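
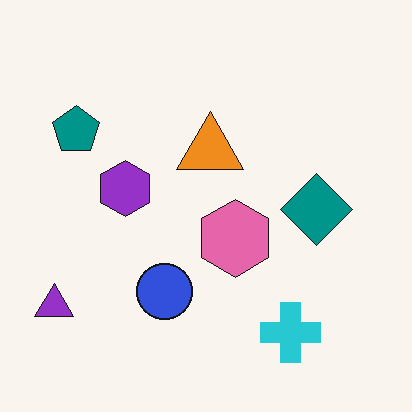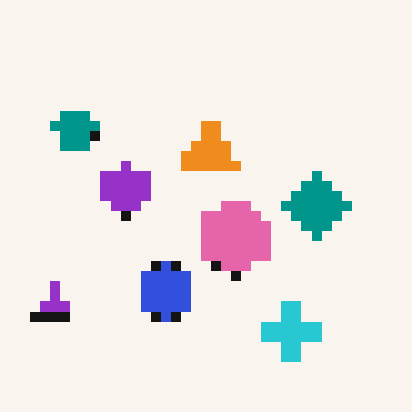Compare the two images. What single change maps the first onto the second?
It was coarsely pixelated.

Shapes are reduced to large square blocks; fine edges and outlines are lost — a downscale-then-upscale (mosaic) effect.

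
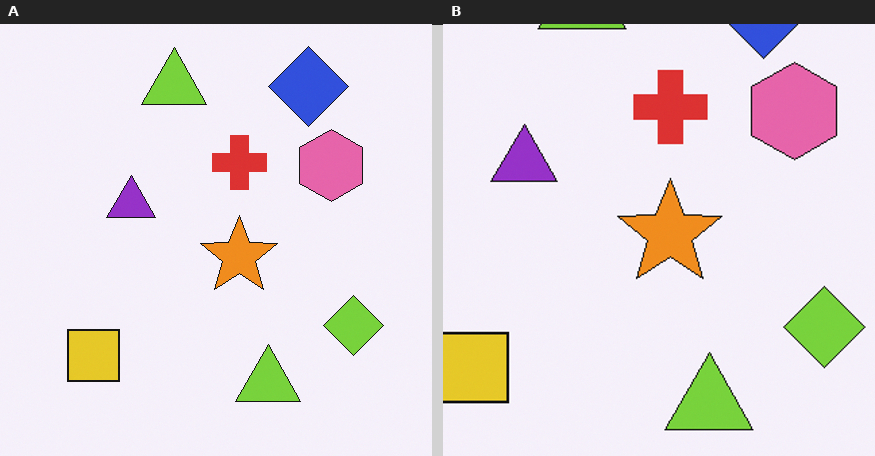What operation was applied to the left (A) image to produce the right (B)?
It was cropped to a modestly smaller region and rescaled.

The visible shapes are larger and the field of view is narrower; shapes near the original edges may be partly or wholly outside the frame — a crop-and-rescale.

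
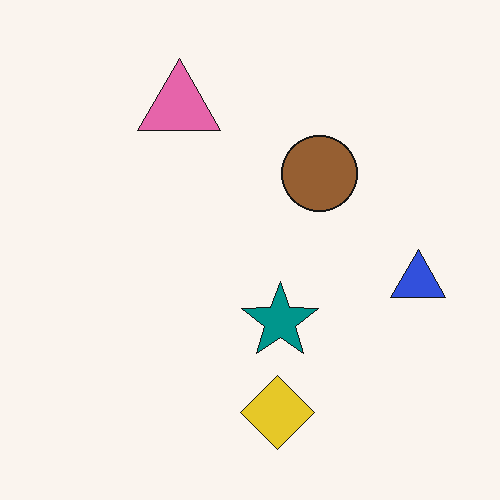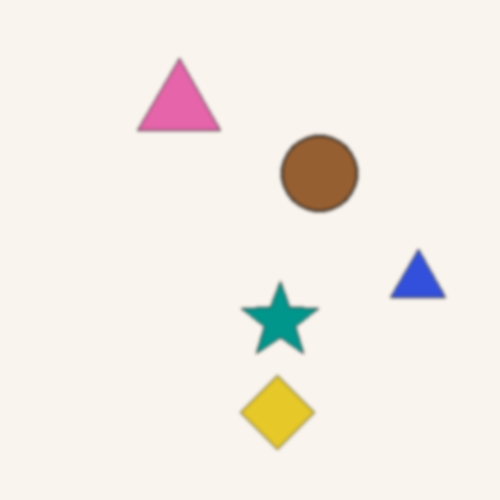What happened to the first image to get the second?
The transformation is: slightly softened.

Shape edges and outlines are uniformly softened across the whole image.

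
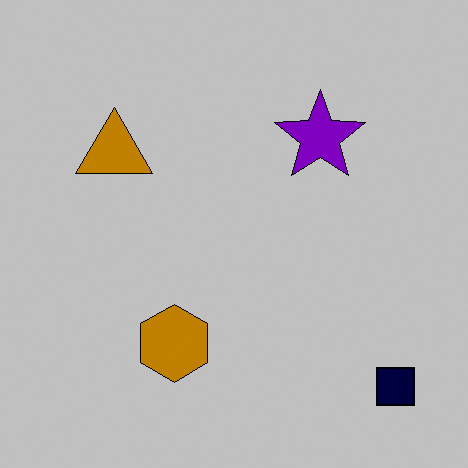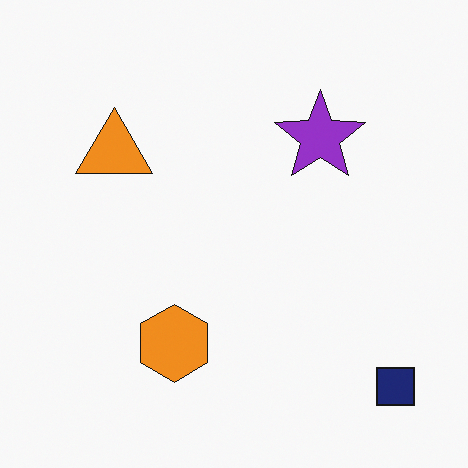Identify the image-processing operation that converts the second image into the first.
Heavily posterized to just a handful of flat colors.

Each flat color has snapped to a coarser quantized level — most visibly, the near-white background has dropped to a flat grey.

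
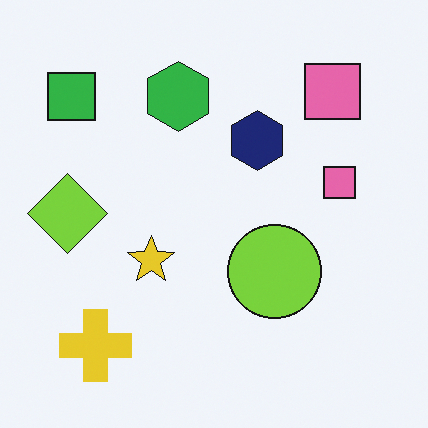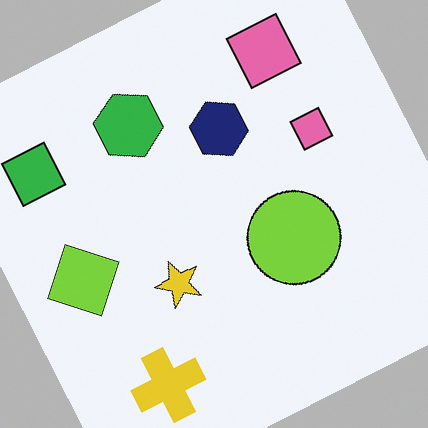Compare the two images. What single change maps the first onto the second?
The image was rotated counter-clockwise by a moderate amount.

Every shape is tilted by the same angle and the image corners show triangular fill wedges — a whole-image rotation by a non-right angle.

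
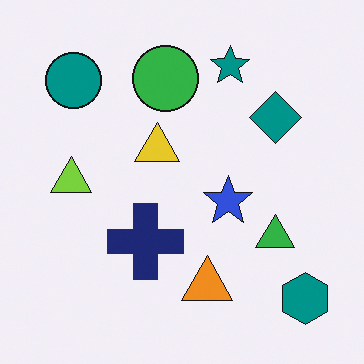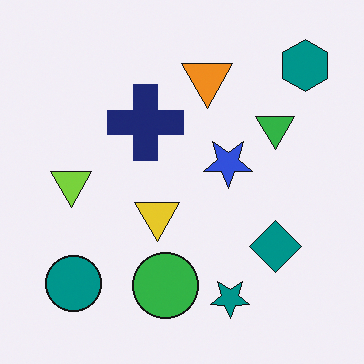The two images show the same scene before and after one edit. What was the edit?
This is the original image flipped vertically (top ↔ bottom).

The teal hexagon is in the bottom-right of the first image and the top-right of the second — shapes on opposite sides of the horizontal midline have swapped in a mirror flip.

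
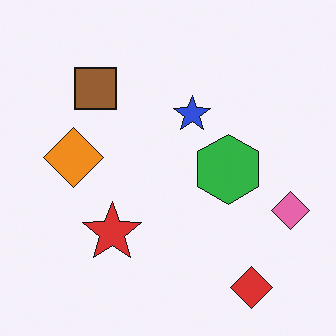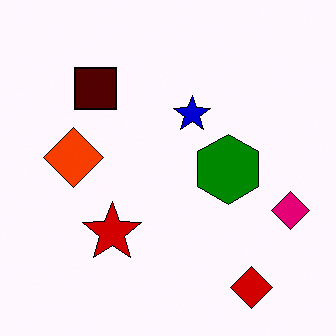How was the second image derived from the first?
Given much higher contrast.

Tones are pushed away from mid-grey across the whole image — a global contrast change.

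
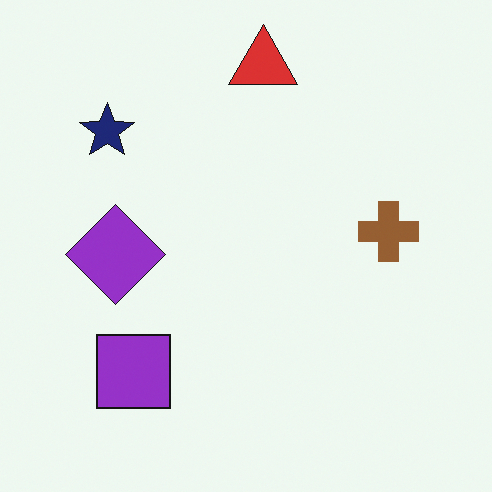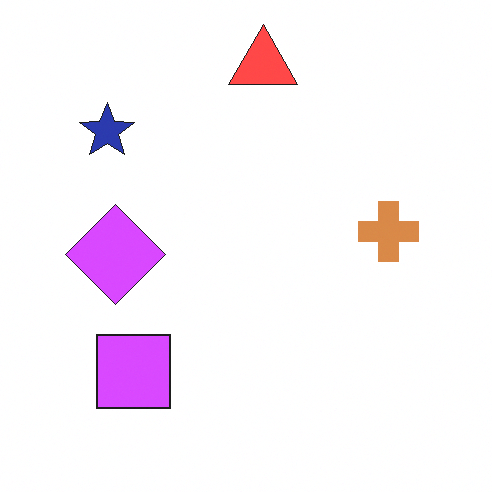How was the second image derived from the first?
The second image is the first substantially brightened.

Every pixel — background and shapes alike — is uniformly brightened.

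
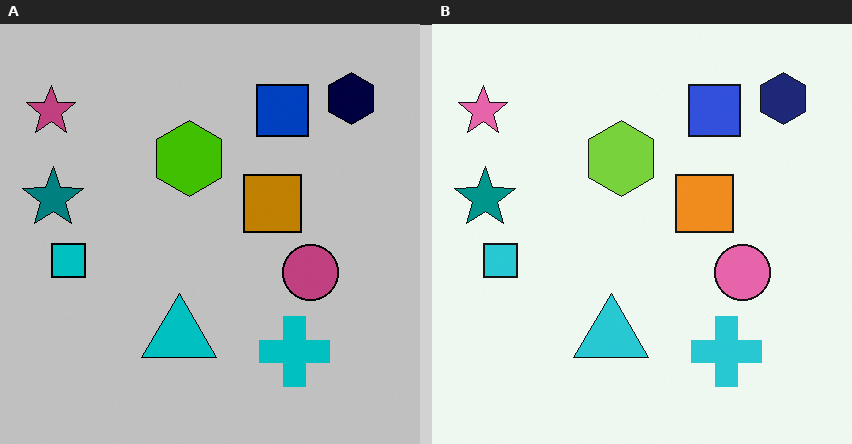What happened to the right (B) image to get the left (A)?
Aggressively posterized.

Each flat color has snapped to a coarser quantized level — most visibly, the near-white background has dropped to a flat grey.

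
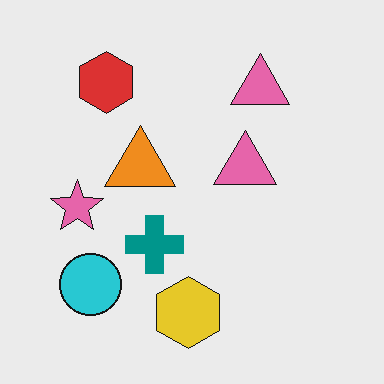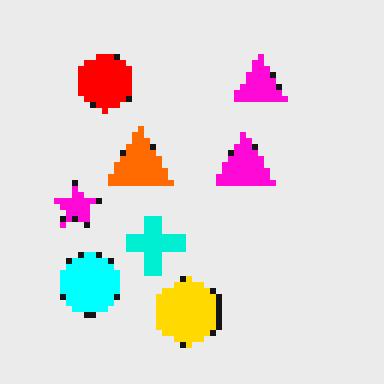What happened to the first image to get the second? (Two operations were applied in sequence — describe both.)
This is the original image made much more vivid (saturation change), then pixelated into visible square blocks.

All colors are more vivid — a global saturation change. Shapes are reduced to large square blocks; fine edges and outlines are lost — a downscale-then-upscale (mosaic) effect.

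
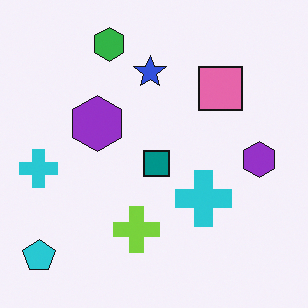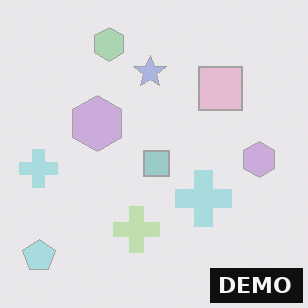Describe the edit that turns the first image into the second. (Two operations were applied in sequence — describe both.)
The second image is the first given much lower contrast, then watermarked with the text "DEMO" in the lower-right corner.

Tones are pushed toward mid-grey across the whole image — a global contrast change. A dark label reading "DEMO" appears in the lower-right corner.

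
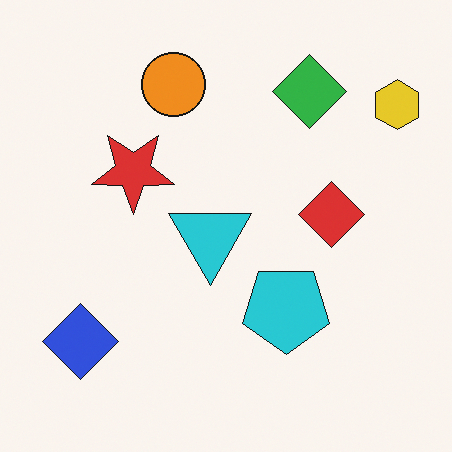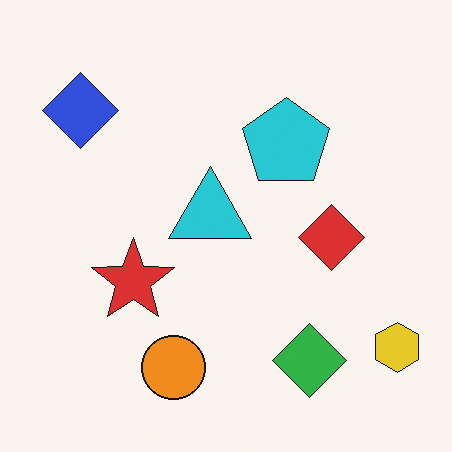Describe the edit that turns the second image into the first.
The first image is the second flipped vertically (top ↔ bottom).

The orange circle is in the bottom of the second image and the top of the first — shapes on opposite sides of the horizontal midline have swapped in a mirror flip.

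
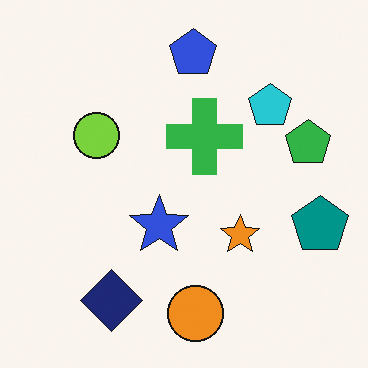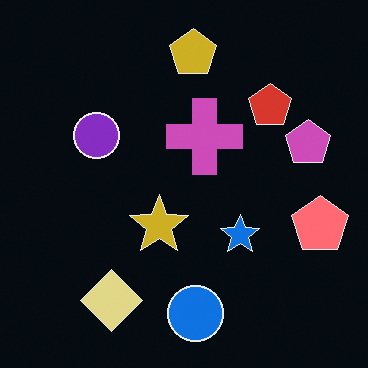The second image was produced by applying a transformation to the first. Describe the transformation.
The second image is the first color-inverted (negative).

The light background has become dark and every shape's color is its complement — a photographic negative.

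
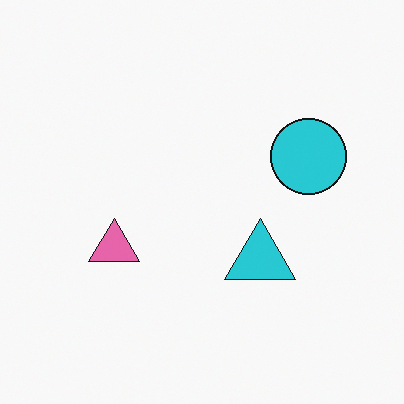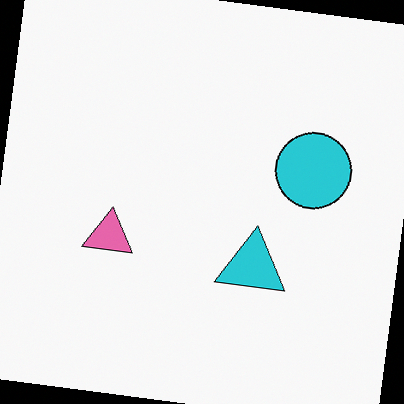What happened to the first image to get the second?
Rotated clockwise by a small amount.

Every shape is tilted by the same angle and the image corners show triangular fill wedges — a whole-image rotation by a non-right angle.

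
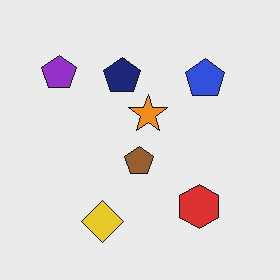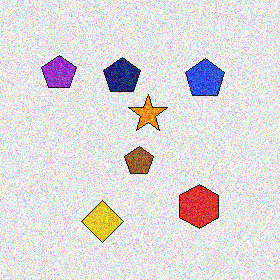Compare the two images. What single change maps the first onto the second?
The image was degraded with heavy additive noise.

Random speckle covers the whole image, including the flat background.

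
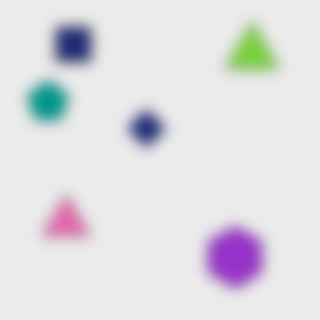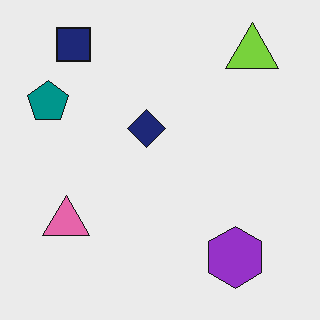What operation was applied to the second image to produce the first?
Strongly gaussian-blurred.

Shape edges and outlines are uniformly softened across the whole image.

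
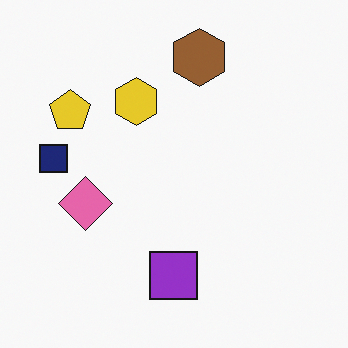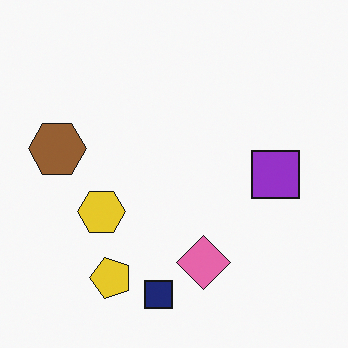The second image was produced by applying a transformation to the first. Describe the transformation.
This is the original image rotated 90° counter-clockwise.

The navy square sits in the left of the first image and the bottom of the second — consistent with a whole-image 90° counter-clockwise rotation.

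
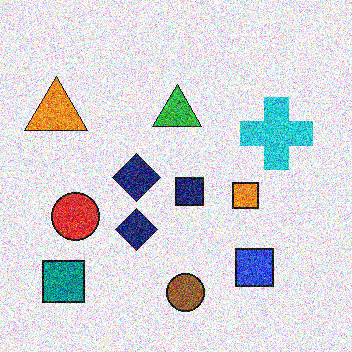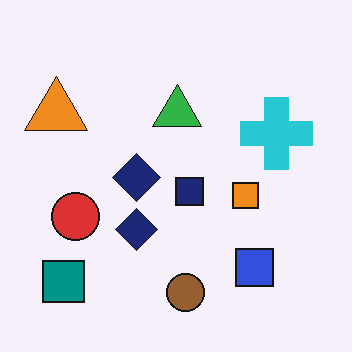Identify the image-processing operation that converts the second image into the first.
The first image is the second degraded with strong gaussian noise.

Random speckle covers the whole image, including the flat background.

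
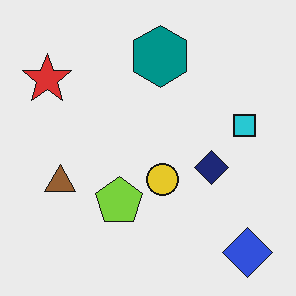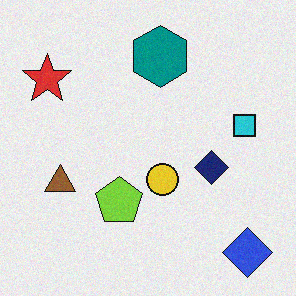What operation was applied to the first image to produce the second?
It was degraded with a light layer of grain.

Random speckle covers the whole image, including the flat background.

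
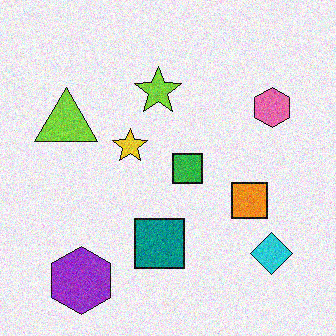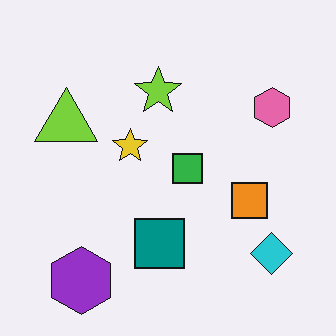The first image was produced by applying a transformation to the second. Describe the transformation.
The first image is the second degraded with moderate additive noise.

Random speckle covers the whole image, including the flat background.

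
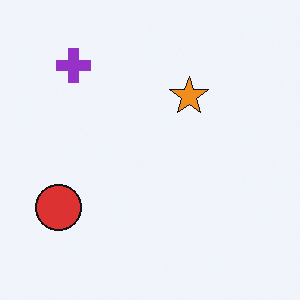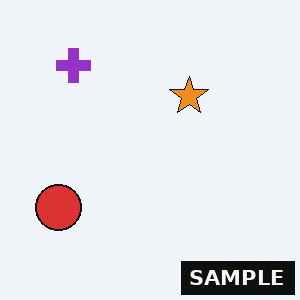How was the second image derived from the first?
The image was watermarked with the text "SAMPLE" in the lower-right corner.

A dark label reading "SAMPLE" appears in the lower-right corner.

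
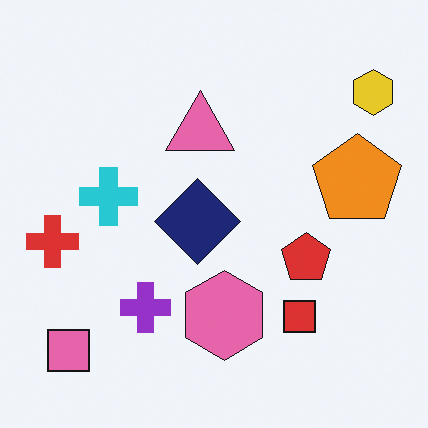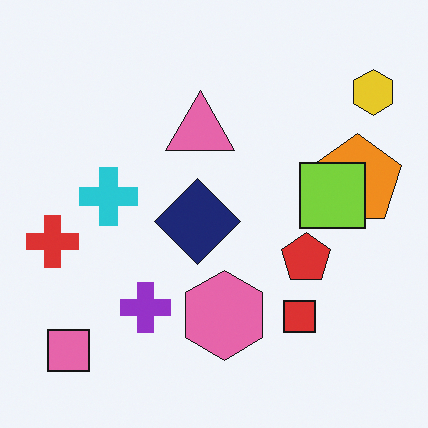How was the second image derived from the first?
Overlaid with an additional lime square.

A lime square appears in the second image that is absent from the first.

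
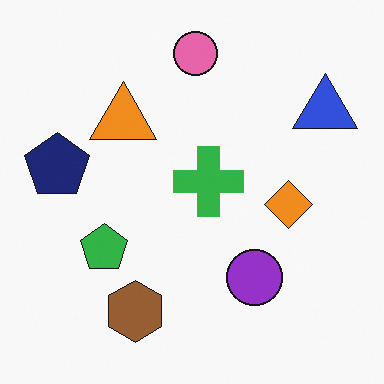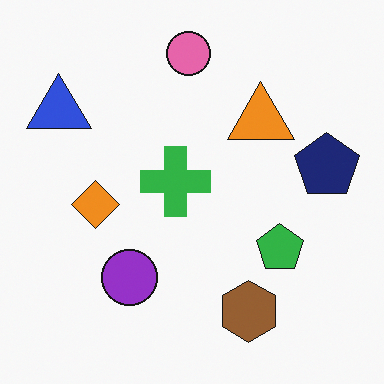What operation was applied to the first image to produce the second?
Flipped horizontally (left ↔ right).

The navy pentagon is in the left of the first image and the right of the second — shapes on opposite sides of the vertical midline have swapped in a mirror flip.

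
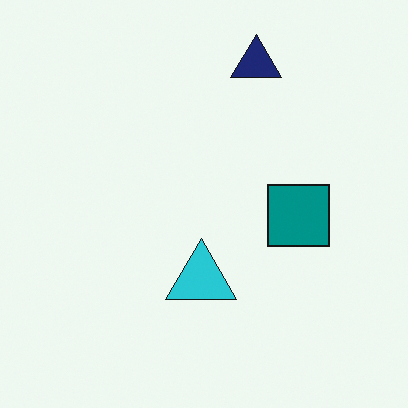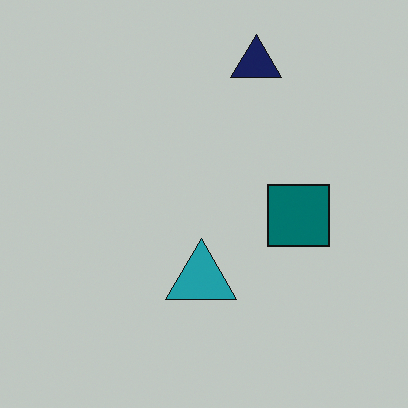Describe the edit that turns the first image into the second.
The second image is the first darkened a little.

Every pixel — background and shapes alike — is uniformly darkened.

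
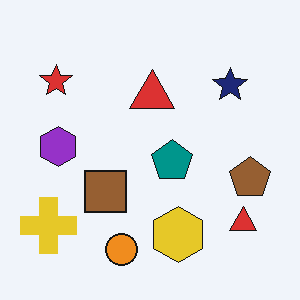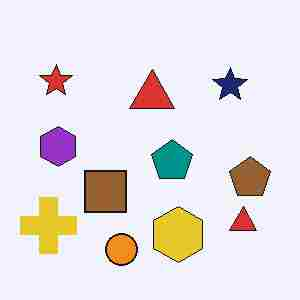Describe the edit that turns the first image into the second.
The transformation is: degraded with heavy JPEG compression.

Blocky 8×8 compression artifacts appear around shape edges and the flat background shows ringing — characteristic JPEG degradation.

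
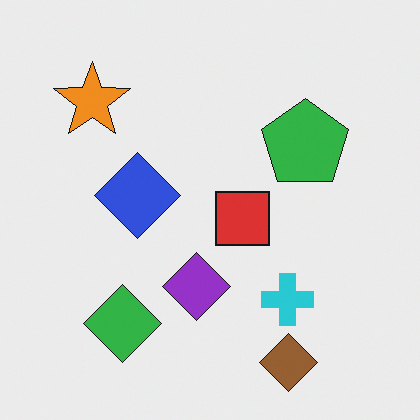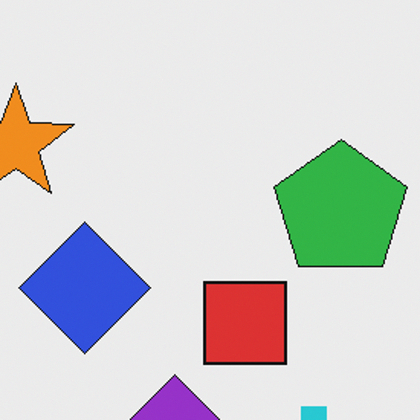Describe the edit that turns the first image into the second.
The second image is the first cropped slightly and scaled back up.

The visible shapes are larger and the field of view is narrower; shapes near the original edges may be partly or wholly outside the frame — a crop-and-rescale.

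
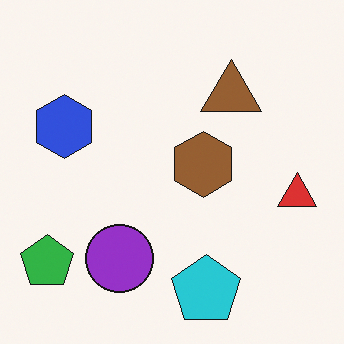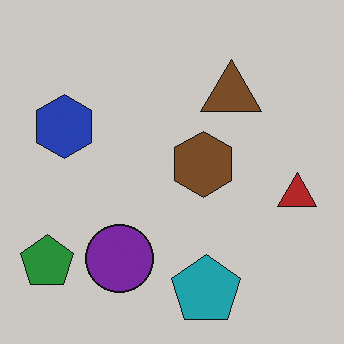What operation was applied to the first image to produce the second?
This is the original image darkened a little.

Every pixel — background and shapes alike — is uniformly darkened.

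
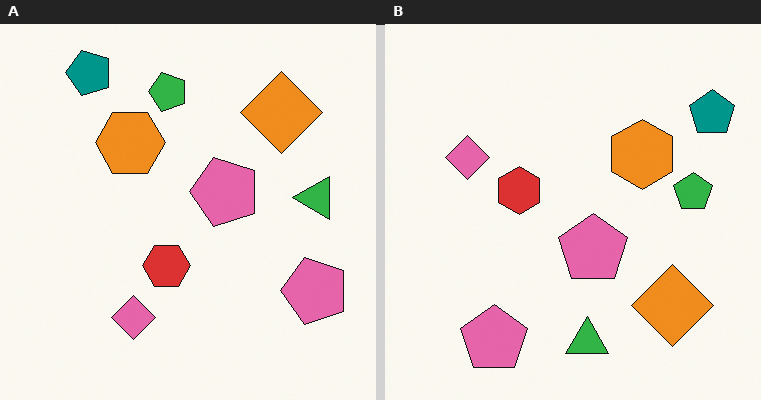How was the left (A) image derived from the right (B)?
The transformation is: rotated 90° counter-clockwise.

The teal pentagon sits in the top-right of the right (B) image and the top-left of the left (A) — consistent with a whole-image 90° counter-clockwise rotation.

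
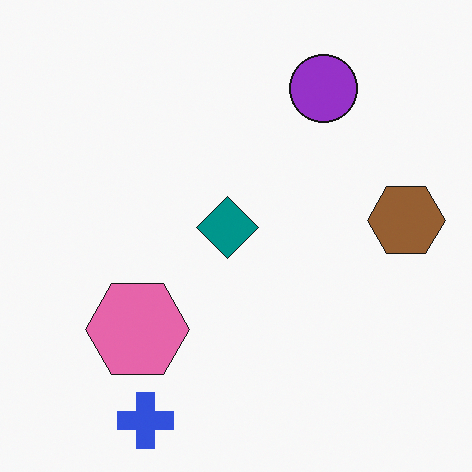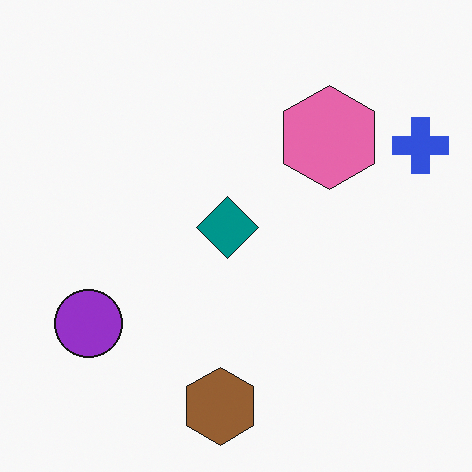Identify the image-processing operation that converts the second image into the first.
Transposed (reflected across the top-left ↔ bottom-right diagonal).

Shapes have swapped their row and column positions — what was in the top-right is now in the bottom-left — a diagonal reflection.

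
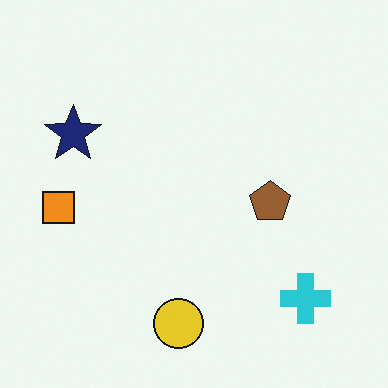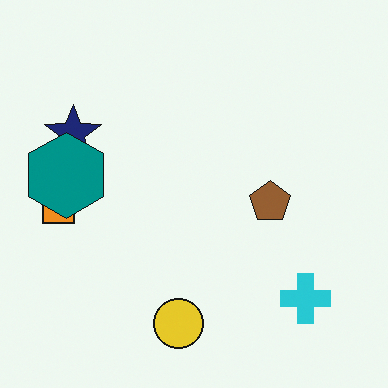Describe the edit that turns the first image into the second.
The transformation is: overlaid with an additional teal hexagon.

A teal hexagon appears in the second image that is absent from the first.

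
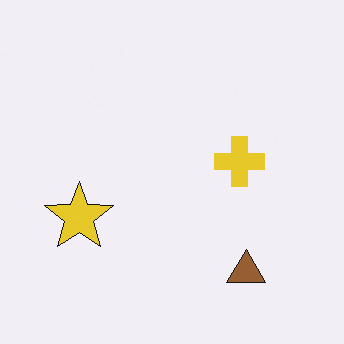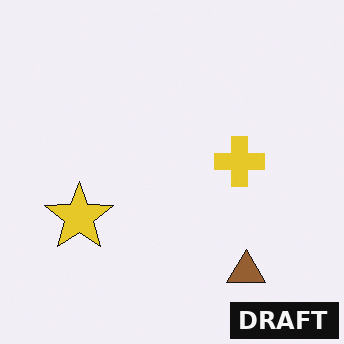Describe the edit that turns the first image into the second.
The transformation is: watermarked with the text "DRAFT" in the lower-right corner.

A dark label reading "DRAFT" appears in the lower-right corner.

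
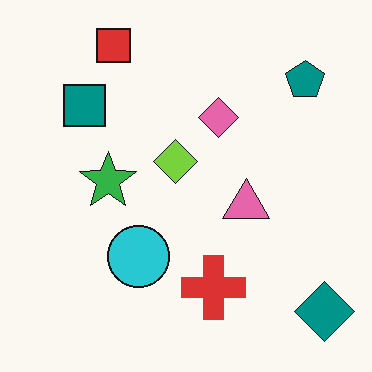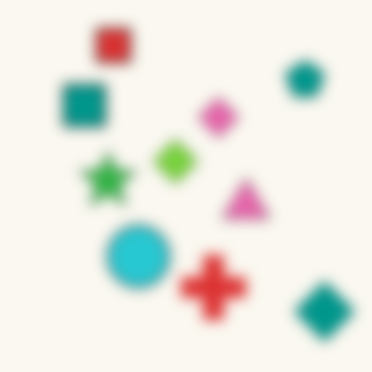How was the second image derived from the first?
This is the original image strongly gaussian-blurred.

Shape edges and outlines are uniformly softened across the whole image.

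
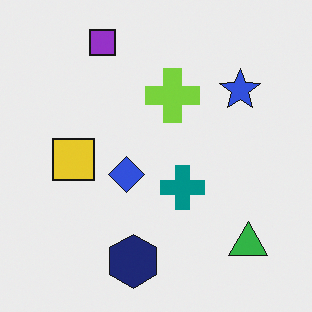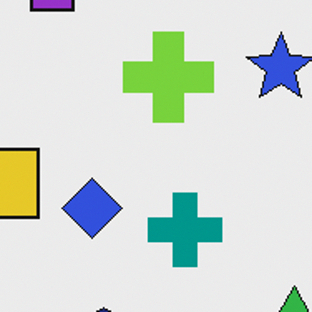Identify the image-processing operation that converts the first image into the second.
Cropped tightly and scaled back up.

The visible shapes are larger and the field of view is narrower; shapes near the original edges may be partly or wholly outside the frame — a crop-and-rescale.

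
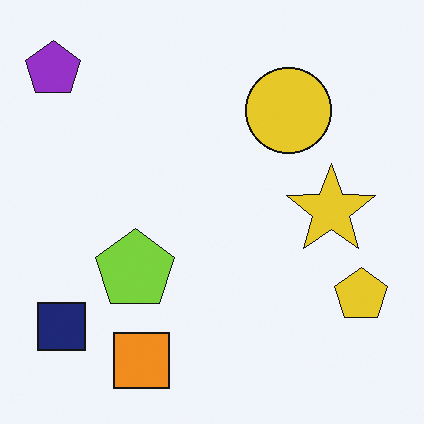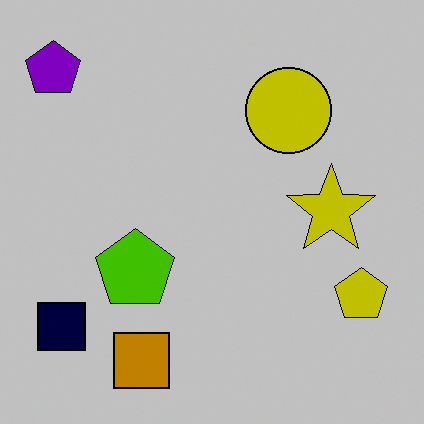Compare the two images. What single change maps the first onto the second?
This is the original image heavily posterized to just a handful of flat colors.

Each flat color has snapped to a coarser quantized level — most visibly, the near-white background has dropped to a flat grey.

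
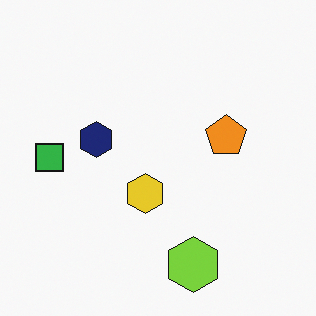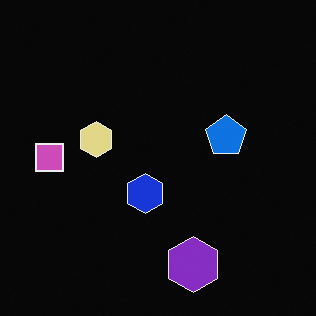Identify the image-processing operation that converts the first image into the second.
The image was color-inverted (negative).

The light background has become dark and every shape's color is its complement — a photographic negative.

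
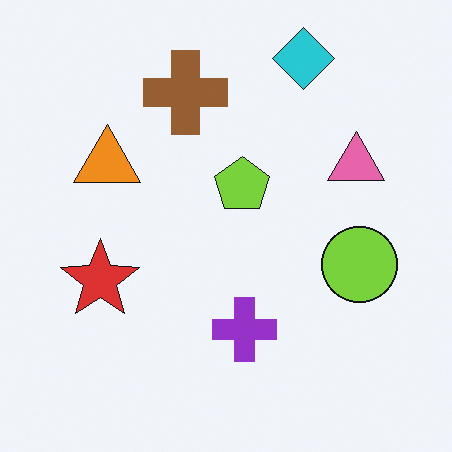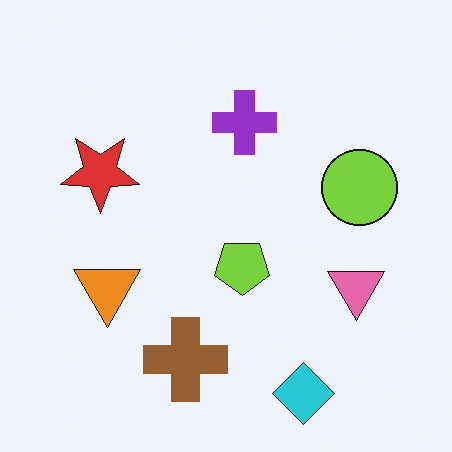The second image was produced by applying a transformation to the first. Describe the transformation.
It was flipped vertically (top ↔ bottom).

The cyan diamond is in the top-right of the first image and the bottom-right of the second — shapes on opposite sides of the horizontal midline have swapped in a mirror flip.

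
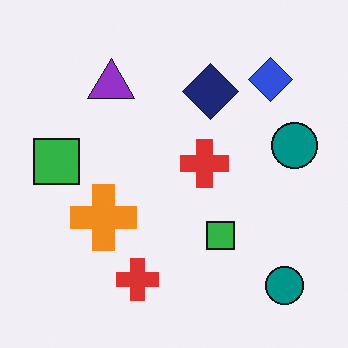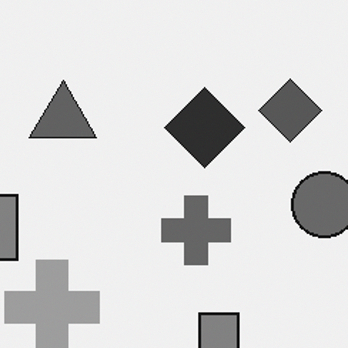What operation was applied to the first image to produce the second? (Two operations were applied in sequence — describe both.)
It was cropped slightly and scaled back up, then converted to grayscale.

The visible shapes are larger and the field of view is narrower; shapes near the original edges may be partly or wholly outside the frame — a crop-and-rescale. All color is removed — every shape is now a shade of grey.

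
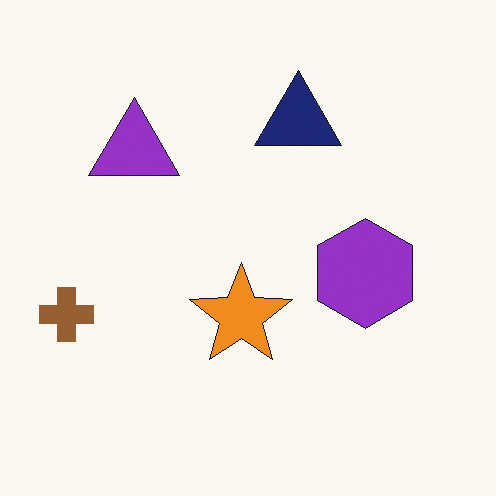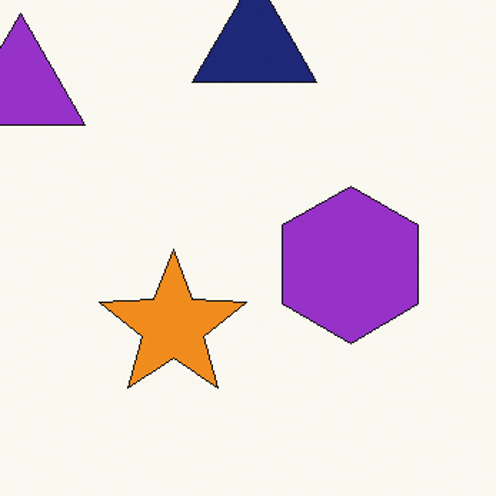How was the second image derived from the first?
This is the original image cropped to a modestly smaller region and rescaled.

The visible shapes are larger and the field of view is narrower; shapes near the original edges may be partly or wholly outside the frame — a crop-and-rescale.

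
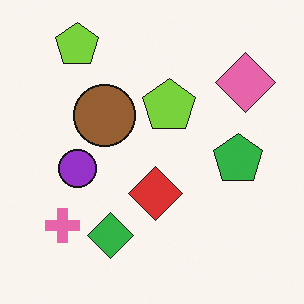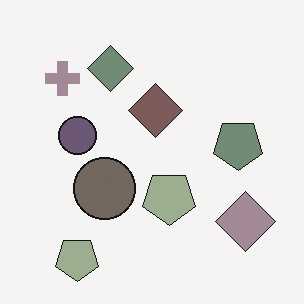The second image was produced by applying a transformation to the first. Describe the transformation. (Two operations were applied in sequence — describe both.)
Flipped vertically (top ↔ bottom), then heavily desaturated.

The green diamond is in the bottom of the first image and the top of the second — shapes on opposite sides of the horizontal midline have swapped in a mirror flip. All colors are more muted and greyish — a global saturation change.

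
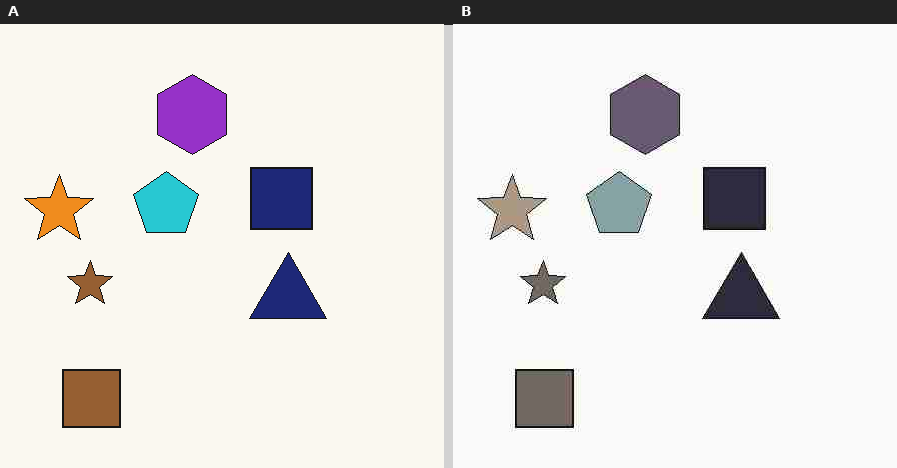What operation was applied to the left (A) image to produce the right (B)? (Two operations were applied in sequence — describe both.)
Heavily desaturated, then heavily JPEG-compressed with obvious blocking artifacts.

All colors are more muted and greyish — a global saturation change. Blocky 8×8 compression artifacts appear around shape edges and the flat background shows ringing — characteristic JPEG degradation.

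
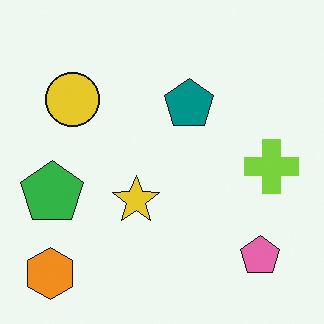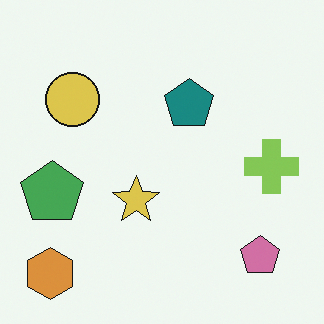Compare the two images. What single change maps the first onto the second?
Slightly desaturated.

All colors are more muted and greyish — a global saturation change.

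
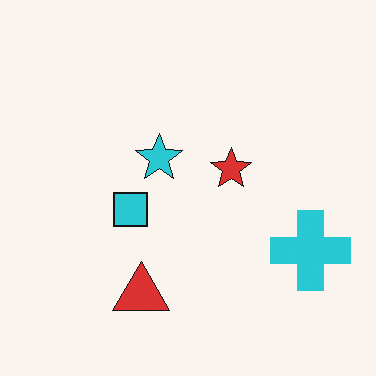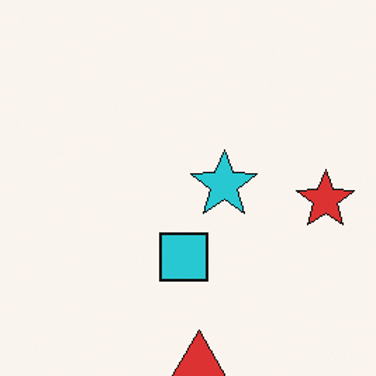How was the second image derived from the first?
It was cropped to a modestly smaller region and rescaled.

The visible shapes are larger and the field of view is narrower; shapes near the original edges may be partly or wholly outside the frame — a crop-and-rescale.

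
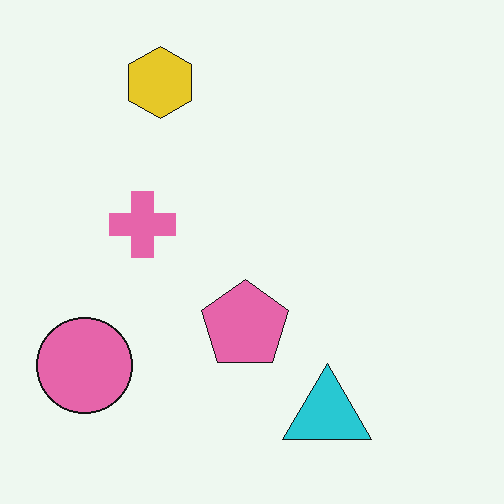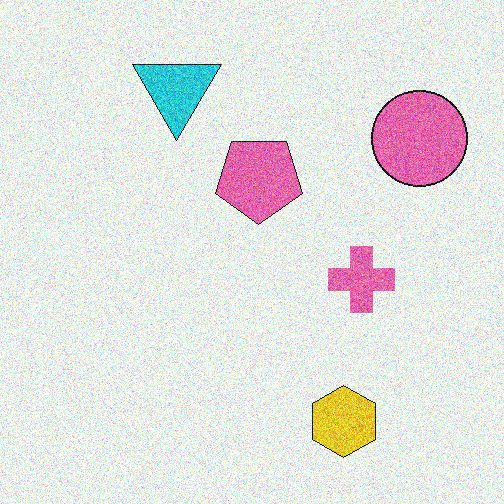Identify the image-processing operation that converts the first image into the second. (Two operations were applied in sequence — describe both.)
The second image is the first rotated 180°, then degraded with a thick layer of grain.

The pink circle sits in the bottom-left of the first image and the top-right of the second — consistent with a whole-image 180° rotation. Random speckle covers the whole image, including the flat background.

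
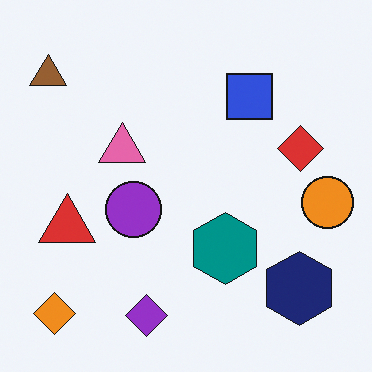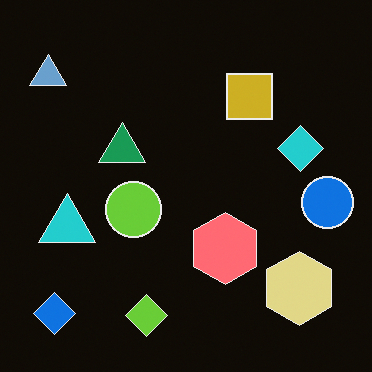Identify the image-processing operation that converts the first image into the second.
The transformation is: color-inverted (negative).

The light background has become dark and every shape's color is its complement — a photographic negative.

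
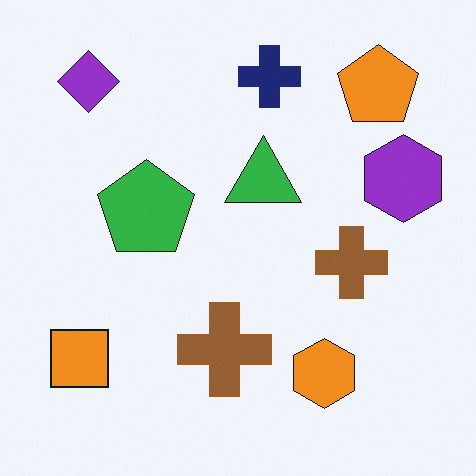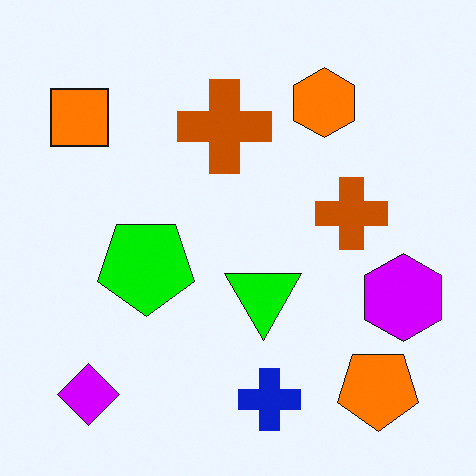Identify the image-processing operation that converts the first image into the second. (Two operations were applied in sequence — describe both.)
It was flipped vertically (top ↔ bottom), then made much more vivid (saturation change).

The navy cross is in the top of the first image and the bottom of the second — shapes on opposite sides of the horizontal midline have swapped in a mirror flip. All colors are more vivid — a global saturation change.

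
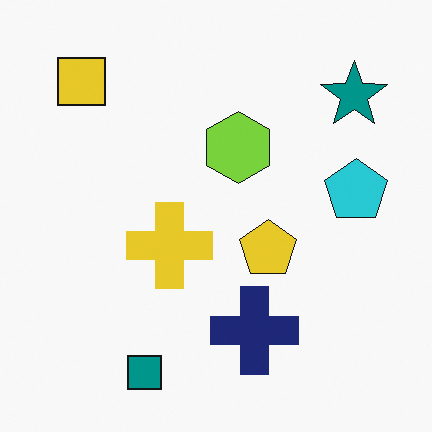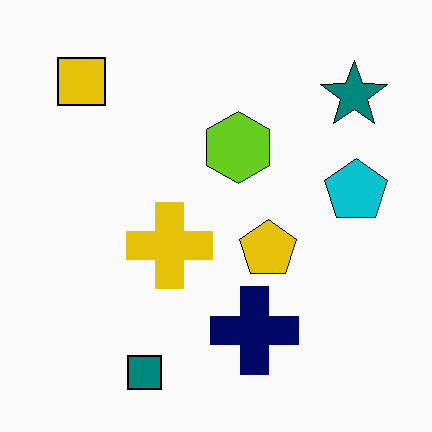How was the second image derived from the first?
The transformation is: given slightly increased contrast.

Tones are pushed away from mid-grey across the whole image — a global contrast change.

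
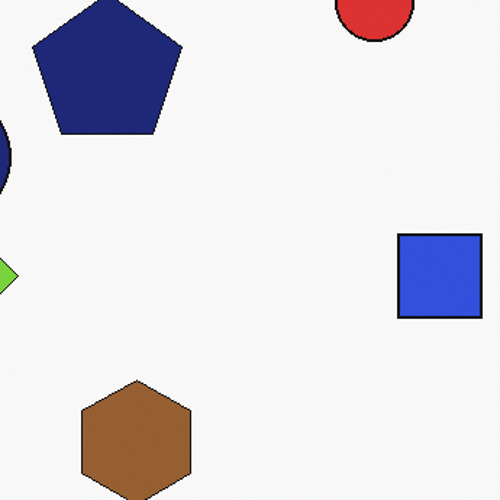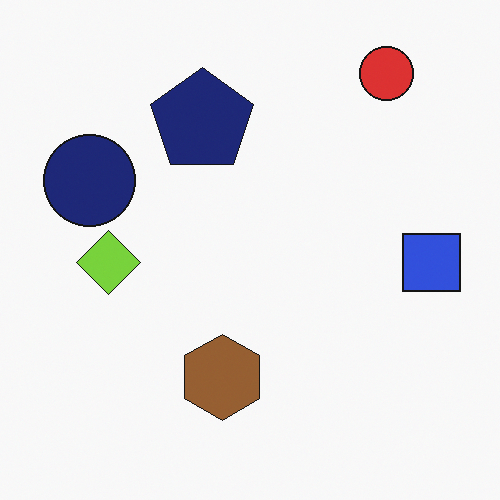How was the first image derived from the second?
This is the original image cropped slightly and scaled back up.

The visible shapes are larger and the field of view is narrower; shapes near the original edges may be partly or wholly outside the frame — a crop-and-rescale.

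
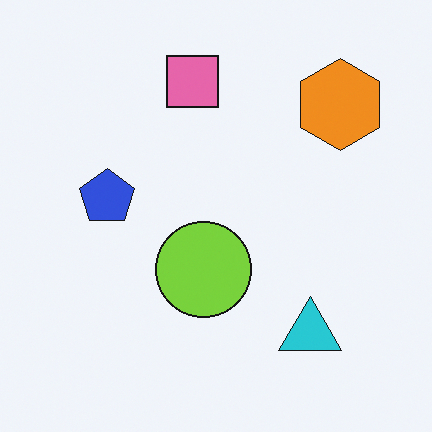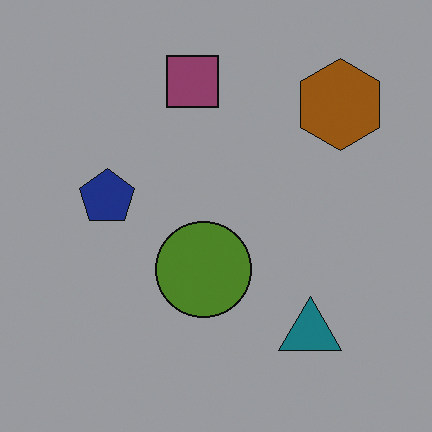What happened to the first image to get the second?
The second image is the first substantially darkened.

Every pixel — background and shapes alike — is uniformly darkened.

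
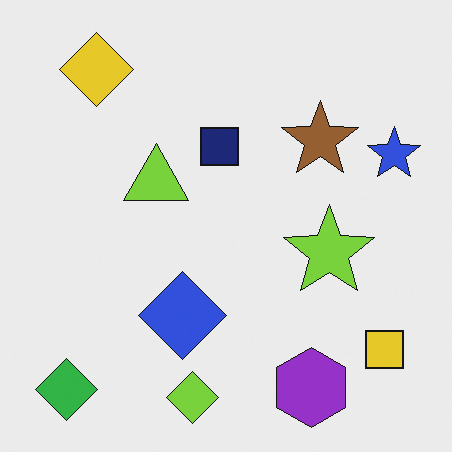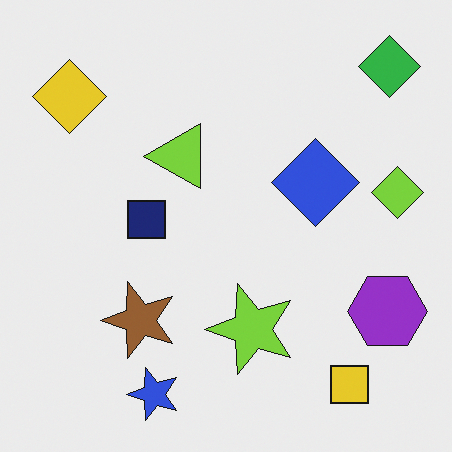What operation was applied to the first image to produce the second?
The transformation is: transposed (reflected across the top-left ↔ bottom-right diagonal).

Shapes have swapped their row and column positions — what was in the top-right is now in the bottom-left — a diagonal reflection.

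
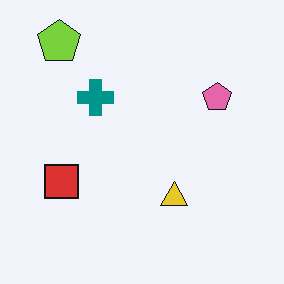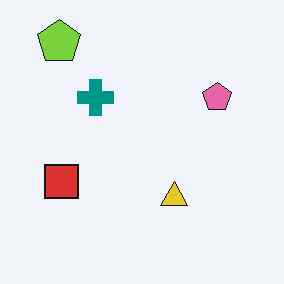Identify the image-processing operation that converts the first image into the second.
The image was given moderate JPEG compression.

Blocky 8×8 compression artifacts appear around shape edges and the flat background shows ringing — characteristic JPEG degradation.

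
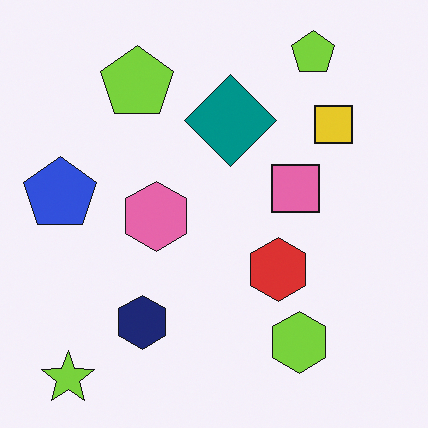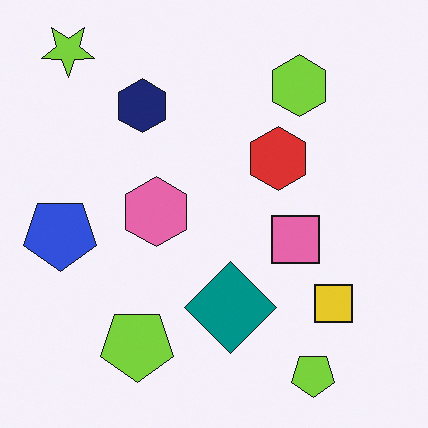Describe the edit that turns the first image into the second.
Flipped vertically (top ↔ bottom).

The lime star is in the bottom-left of the first image and the top-left of the second — shapes on opposite sides of the horizontal midline have swapped in a mirror flip.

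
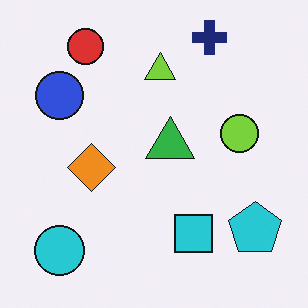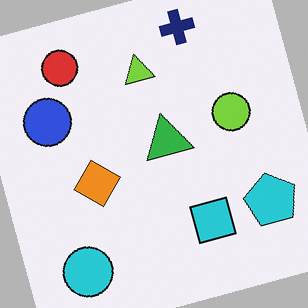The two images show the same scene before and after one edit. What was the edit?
It was rotated counter-clockwise by a clearly visible amount.

Every shape is tilted by the same angle and the image corners show triangular fill wedges — a whole-image rotation by a non-right angle.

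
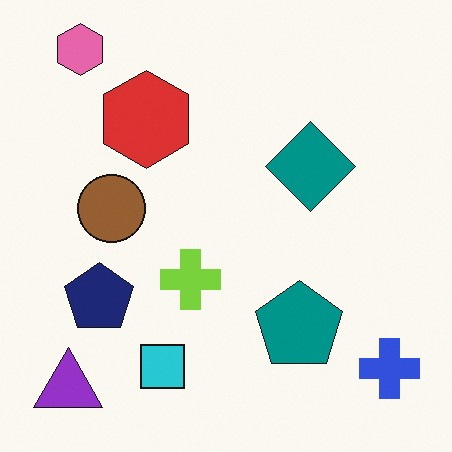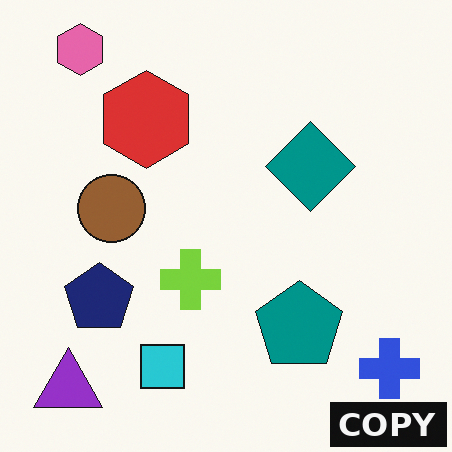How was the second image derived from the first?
The second image is the first watermarked with the text "COPY" in the lower-right corner.

A dark label reading "COPY" appears in the lower-right corner.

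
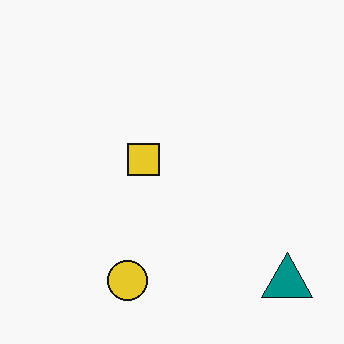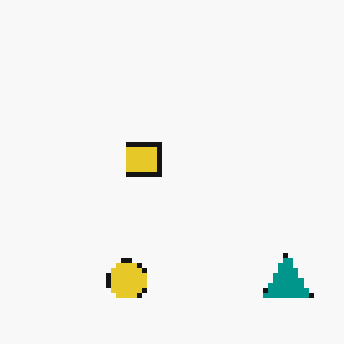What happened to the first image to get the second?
The image was mildly pixelated.

Shapes are reduced to large square blocks; fine edges and outlines are lost — a downscale-then-upscale (mosaic) effect.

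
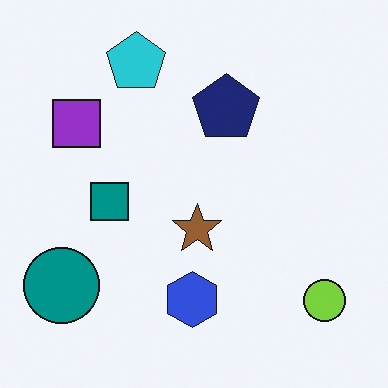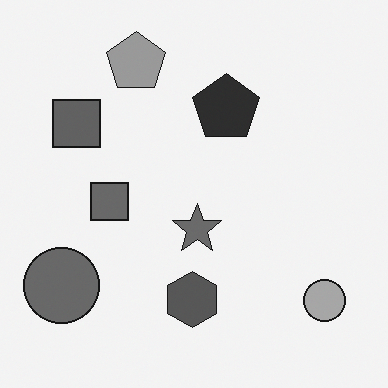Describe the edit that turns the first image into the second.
This is the original image converted to grayscale.

All color is removed — every shape is now a shade of grey.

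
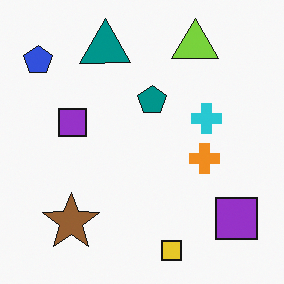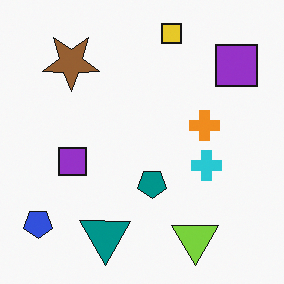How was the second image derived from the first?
The transformation is: flipped vertically (top ↔ bottom).

The yellow square is in the bottom of the first image and the top of the second — shapes on opposite sides of the horizontal midline have swapped in a mirror flip.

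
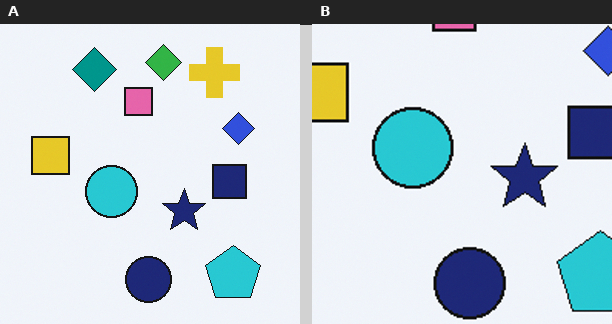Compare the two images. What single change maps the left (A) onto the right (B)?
The transformation is: cropped slightly and scaled back up.

The visible shapes are larger and the field of view is narrower; shapes near the original edges may be partly or wholly outside the frame — a crop-and-rescale.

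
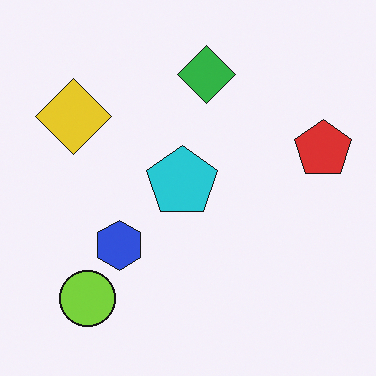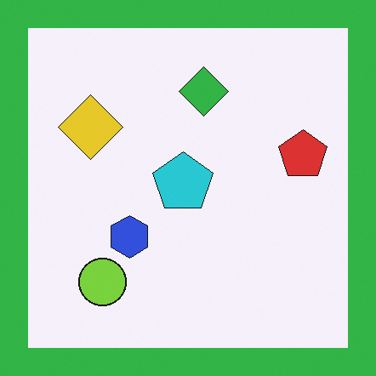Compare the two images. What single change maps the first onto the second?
The second image is the first framed with a green border.

A solid green frame runs around the edge of the second image, with the content slightly shrunk inside it.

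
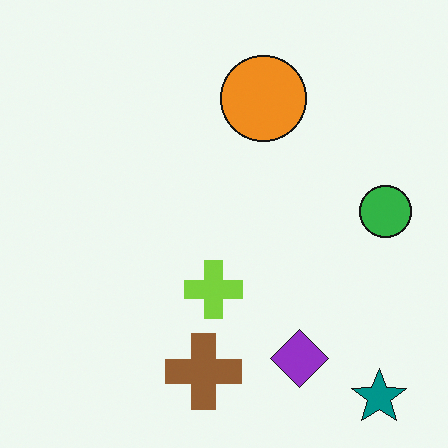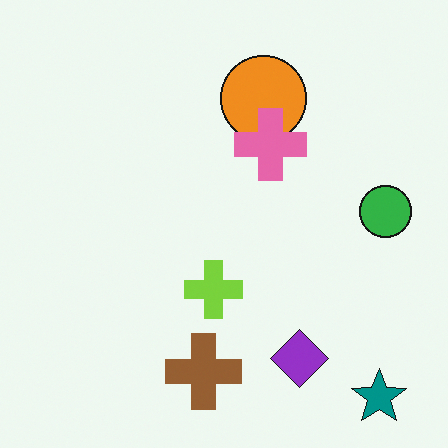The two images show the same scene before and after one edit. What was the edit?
It was overlaid with an additional pink cross.

A pink cross appears in the second image that is absent from the first.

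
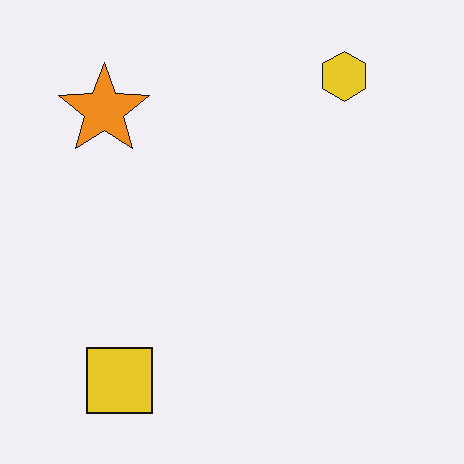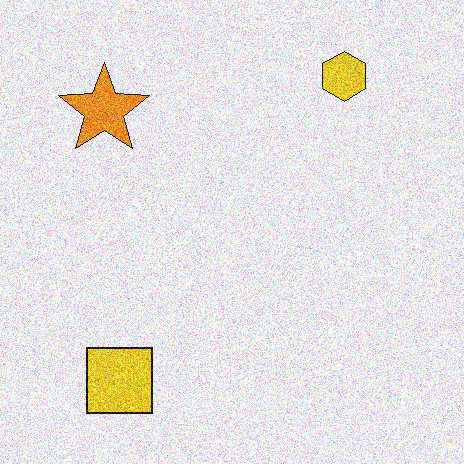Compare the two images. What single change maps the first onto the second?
The image was degraded with a thick layer of grain.

Random speckle covers the whole image, including the flat background.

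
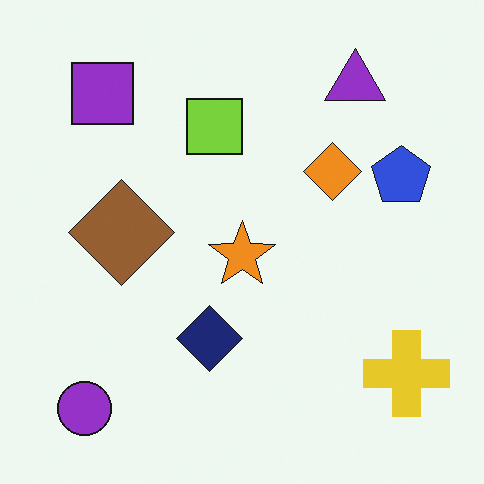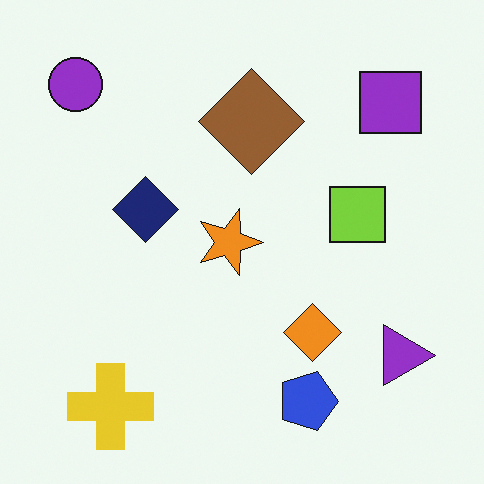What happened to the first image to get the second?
It was rotated 90° clockwise.

The purple circle sits in the bottom-left of the first image and the top-left of the second — consistent with a whole-image 90° clockwise rotation.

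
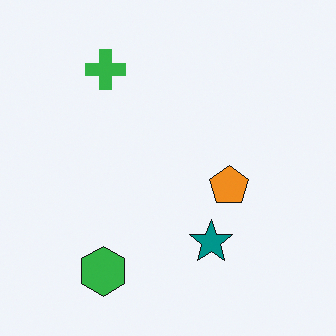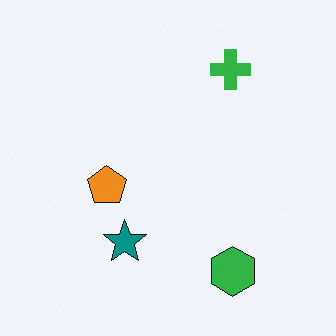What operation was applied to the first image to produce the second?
The transformation is: flipped horizontally (left ↔ right).

The green hexagon is in the bottom-left of the first image and the bottom-right of the second — shapes on opposite sides of the vertical midline have swapped in a mirror flip.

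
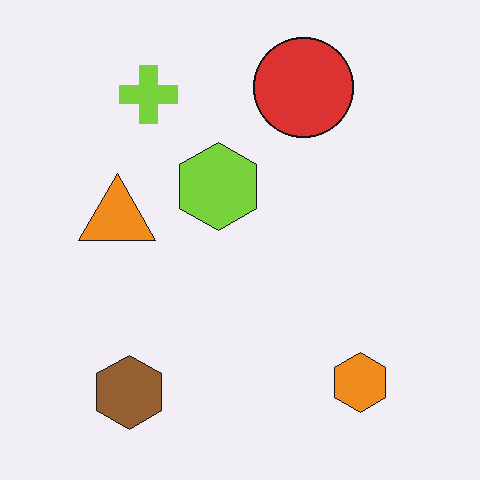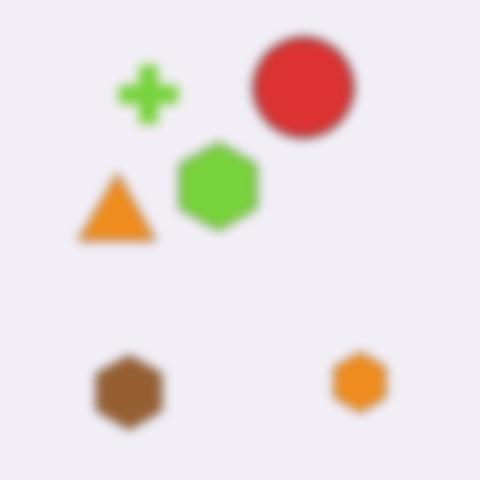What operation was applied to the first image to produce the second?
The second image is the first strongly gaussian-blurred.

Shape edges and outlines are uniformly softened across the whole image.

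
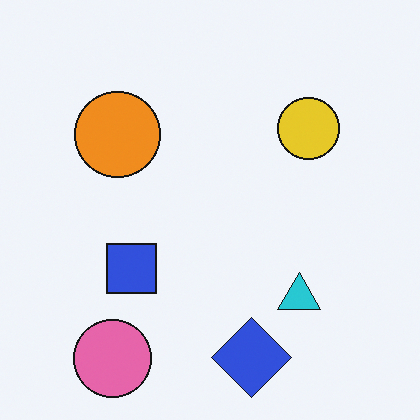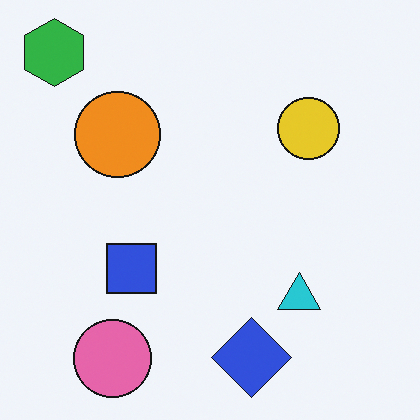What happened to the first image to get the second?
The second image is the first overlaid with an additional green hexagon.

A green hexagon appears in the second image that is absent from the first.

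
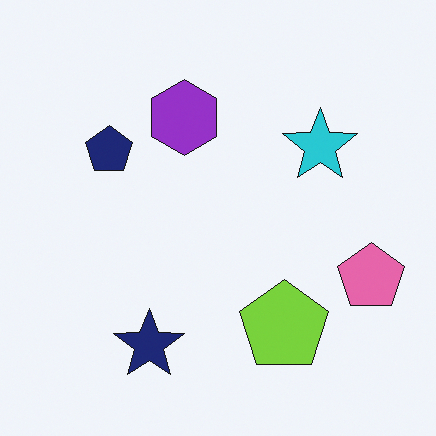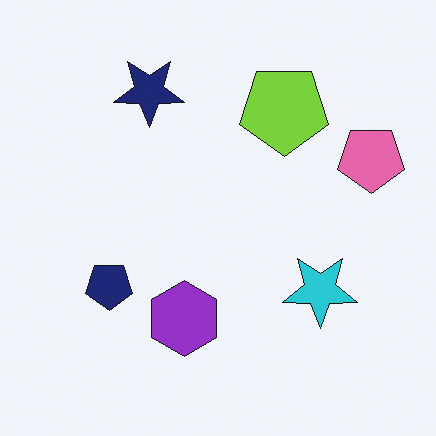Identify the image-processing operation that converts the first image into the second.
The transformation is: flipped vertically (top ↔ bottom).

The navy star is in the bottom of the first image and the top of the second — shapes on opposite sides of the horizontal midline have swapped in a mirror flip.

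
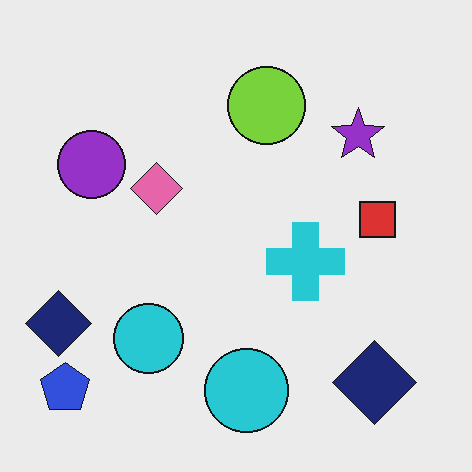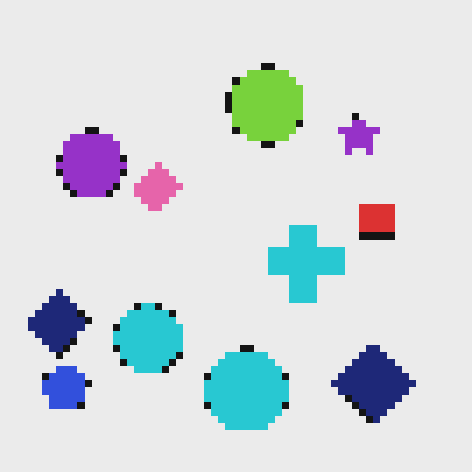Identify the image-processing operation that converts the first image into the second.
This is the original image pixelated into visible square blocks.

Shapes are reduced to large square blocks; fine edges and outlines are lost — a downscale-then-upscale (mosaic) effect.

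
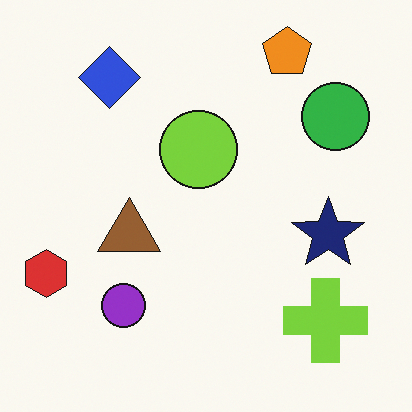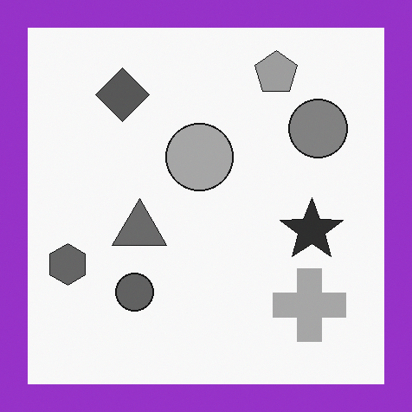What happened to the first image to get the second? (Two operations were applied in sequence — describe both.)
The second image is the first converted to grayscale, then framed with a purple border.

All color is removed — every shape is now a shade of grey. A solid purple frame runs around the edge of the second image, with the content slightly shrunk inside it.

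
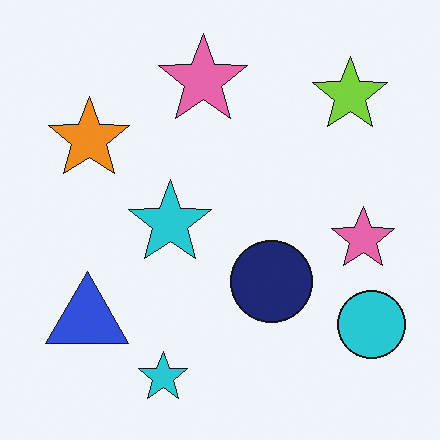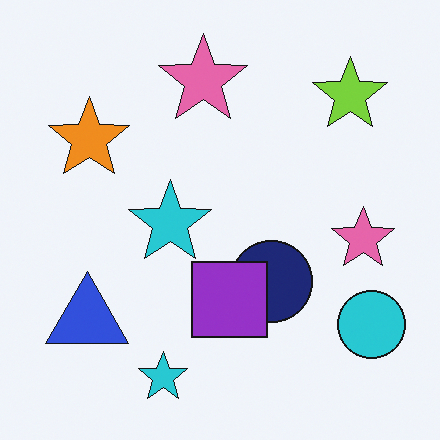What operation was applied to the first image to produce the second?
The transformation is: overlaid with an additional purple square.

A purple square appears in the second image that is absent from the first.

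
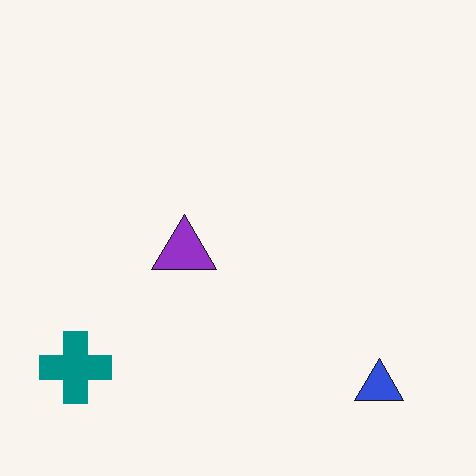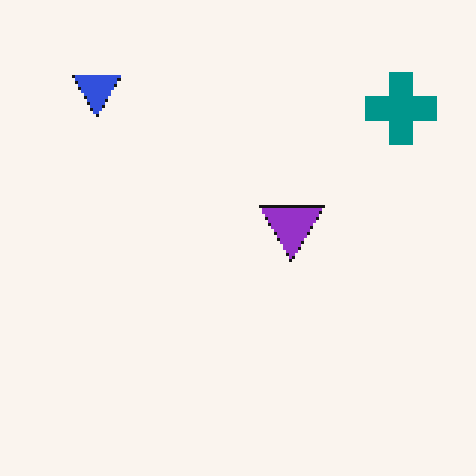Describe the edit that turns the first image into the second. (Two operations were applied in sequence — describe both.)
Mildly pixelated, then rotated 180°.

Shapes are reduced to large square blocks; fine edges and outlines are lost — a downscale-then-upscale (mosaic) effect. The teal cross sits in the bottom-left of the first image and the top-right of the second — consistent with a whole-image 180° rotation.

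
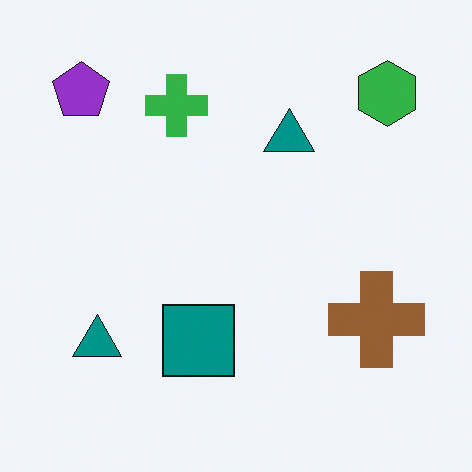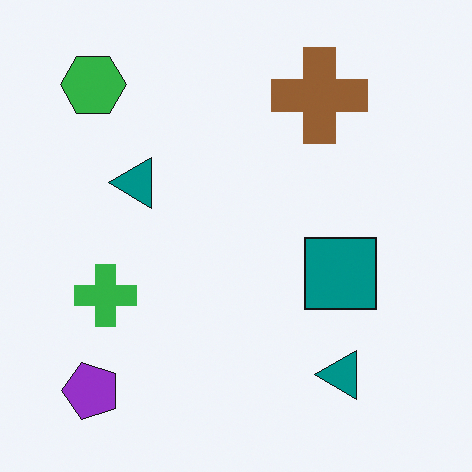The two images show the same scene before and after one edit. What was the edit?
The image was rotated 90° counter-clockwise.

The purple pentagon sits in the top-left of the first image and the bottom-left of the second — consistent with a whole-image 90° counter-clockwise rotation.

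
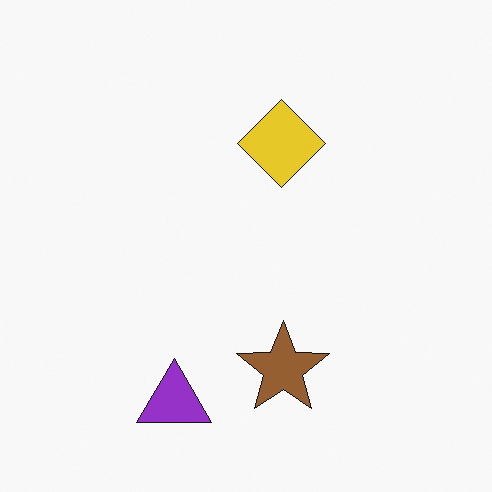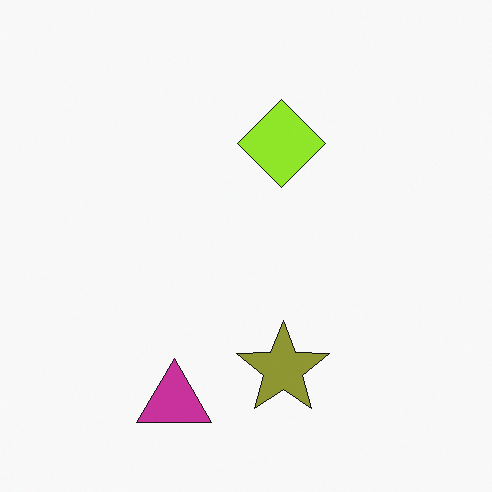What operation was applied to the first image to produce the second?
The second image is the first hue-shifted by a small amount.

Every shape's color has rotated by the same amount around the hue wheel — a uniform hue shift.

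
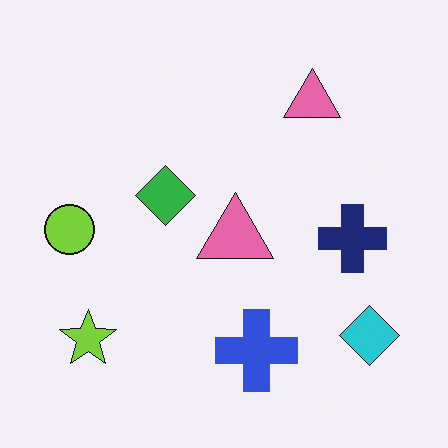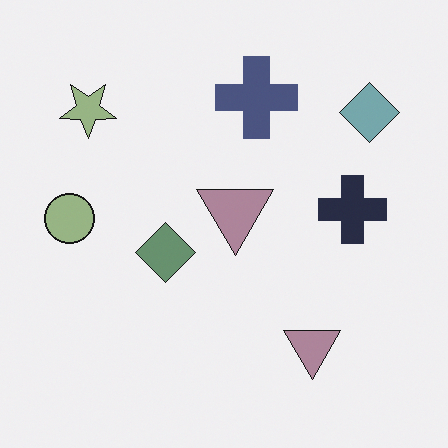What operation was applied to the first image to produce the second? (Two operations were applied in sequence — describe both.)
This is the original image made much more muted (saturation change), then flipped vertically (top ↔ bottom).

All colors are more muted and greyish — a global saturation change. The blue cross is in the bottom of the first image and the top of the second — shapes on opposite sides of the horizontal midline have swapped in a mirror flip.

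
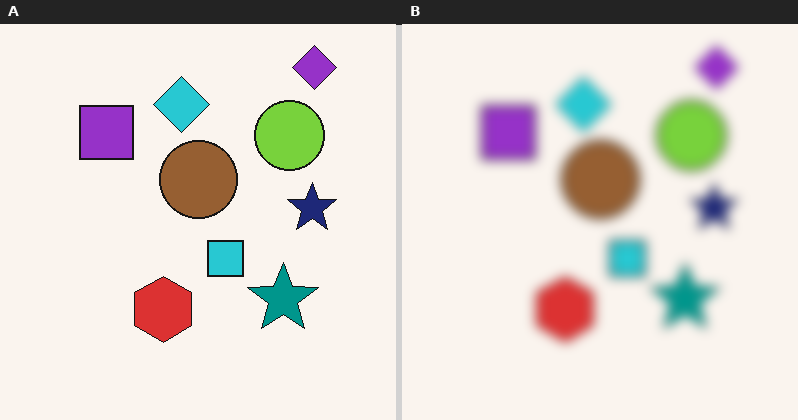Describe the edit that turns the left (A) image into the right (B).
The transformation is: strongly gaussian-blurred.

Shape edges and outlines are uniformly softened across the whole image.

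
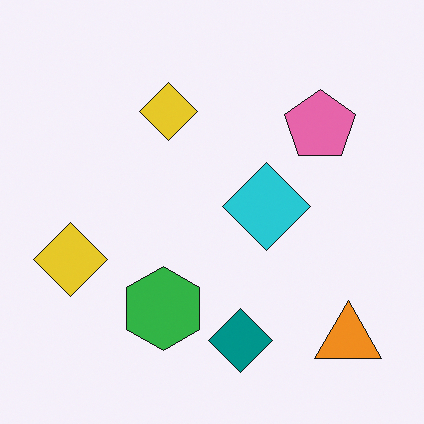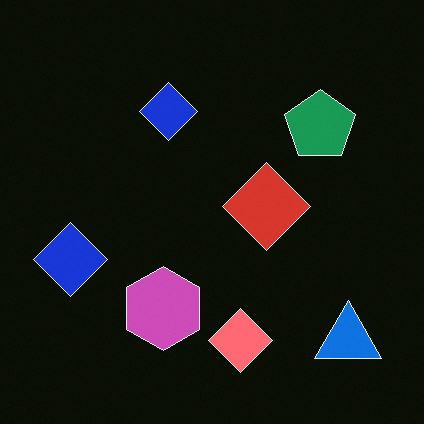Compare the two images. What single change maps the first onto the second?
This is the original image color-inverted (negative).

The light background has become dark and every shape's color is its complement — a photographic negative.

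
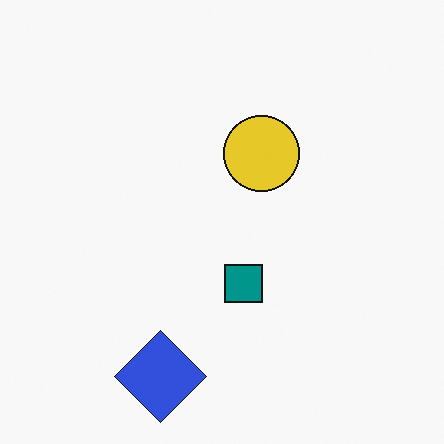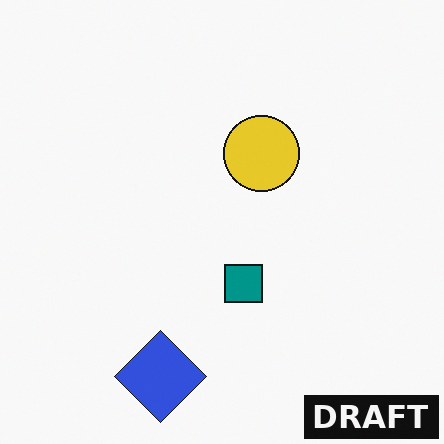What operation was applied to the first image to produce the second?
Watermarked with the text "DRAFT" in the lower-right corner.

A dark label reading "DRAFT" appears in the lower-right corner.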